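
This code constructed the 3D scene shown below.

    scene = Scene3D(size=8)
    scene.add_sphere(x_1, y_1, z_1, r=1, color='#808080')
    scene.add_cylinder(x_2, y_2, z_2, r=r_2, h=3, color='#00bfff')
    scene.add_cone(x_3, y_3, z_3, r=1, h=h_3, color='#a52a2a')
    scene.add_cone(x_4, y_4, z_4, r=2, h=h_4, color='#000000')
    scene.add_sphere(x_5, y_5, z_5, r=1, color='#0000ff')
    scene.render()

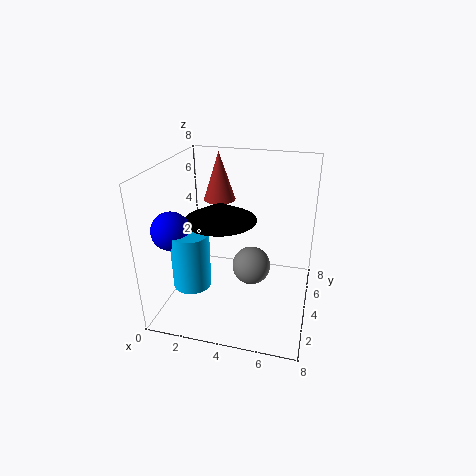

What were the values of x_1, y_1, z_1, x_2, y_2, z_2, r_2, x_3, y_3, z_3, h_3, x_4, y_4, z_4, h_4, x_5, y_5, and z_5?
x_1 = 5
y_1 = 3
z_1 = 3
x_2 = 2
y_2 = 2
z_2 = 2
r_2 = 1
x_3 = 2
y_3 = 7
z_3 = 5
h_3 = 3
x_4 = 3
y_4 = 4
z_4 = 5
h_4 = 1
x_5 = 1
y_5 = 2
z_5 = 5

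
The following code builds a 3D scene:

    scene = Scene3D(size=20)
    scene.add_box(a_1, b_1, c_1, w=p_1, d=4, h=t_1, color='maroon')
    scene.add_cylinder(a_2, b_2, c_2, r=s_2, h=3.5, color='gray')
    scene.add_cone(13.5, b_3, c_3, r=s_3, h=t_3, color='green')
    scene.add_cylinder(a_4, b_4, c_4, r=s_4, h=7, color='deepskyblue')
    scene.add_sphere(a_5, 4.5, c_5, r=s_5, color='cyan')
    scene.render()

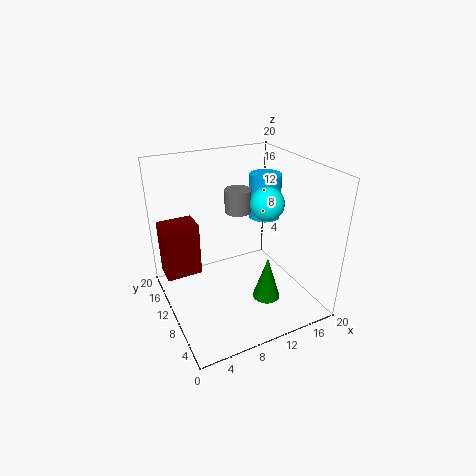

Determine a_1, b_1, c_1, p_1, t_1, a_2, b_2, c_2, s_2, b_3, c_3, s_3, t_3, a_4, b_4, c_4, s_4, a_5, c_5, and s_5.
a_1 = 1
b_1 = 16
c_1 = 1.5
p_1 = 5.5
t_1 = 8.5
a_2 = 12.5
b_2 = 15
c_2 = 11.5
s_2 = 2
b_3 = 7.5
c_3 = 0.5
s_3 = 2
t_3 = 6.5
a_4 = 17.5
b_4 = 15.5
c_4 = 9.5
s_4 = 2.5
a_5 = 11
c_5 = 17
s_5 = 2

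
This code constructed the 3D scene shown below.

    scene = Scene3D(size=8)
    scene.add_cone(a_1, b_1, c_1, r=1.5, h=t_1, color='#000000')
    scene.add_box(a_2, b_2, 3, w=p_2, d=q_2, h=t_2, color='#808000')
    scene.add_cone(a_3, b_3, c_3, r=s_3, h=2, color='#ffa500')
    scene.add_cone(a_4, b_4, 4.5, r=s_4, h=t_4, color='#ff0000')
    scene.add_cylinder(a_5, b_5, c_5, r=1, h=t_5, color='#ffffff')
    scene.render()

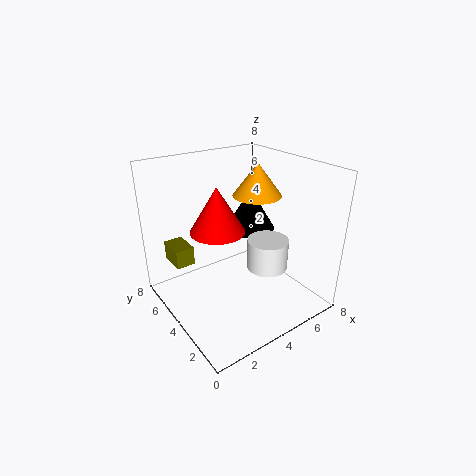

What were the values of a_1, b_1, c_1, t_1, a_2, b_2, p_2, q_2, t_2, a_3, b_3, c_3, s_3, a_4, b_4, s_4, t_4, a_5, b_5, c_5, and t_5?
a_1 = 6, b_1 = 5.5, c_1 = 3.5, t_1 = 2.5, a_2 = 0.5, b_2 = 4.5, p_2 = 1, q_2 = 1.5, t_2 = 1, a_3 = 6.5, b_3 = 5.5, c_3 = 5.5, s_3 = 1.5, a_4 = 3, b_4 = 4.5, s_4 = 1.5, t_4 = 2.5, a_5 = 4, b_5 = 1.5, c_5 = 3.5, t_5 = 1.5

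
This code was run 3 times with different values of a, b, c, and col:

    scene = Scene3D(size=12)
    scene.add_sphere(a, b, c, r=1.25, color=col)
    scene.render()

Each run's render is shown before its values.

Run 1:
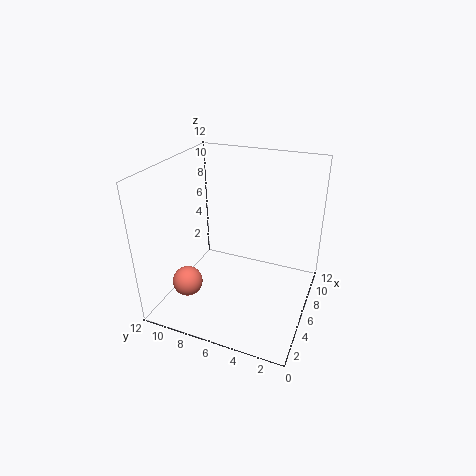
a = 3.25; b = 9.5; c = 2.5; col = 'salmon'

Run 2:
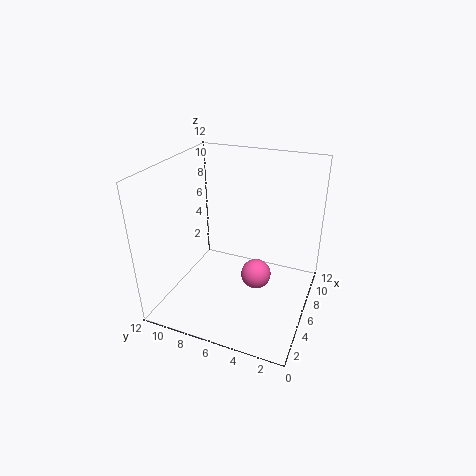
a = 5.75; b = 4.25; c = 3; col = 'hotpink'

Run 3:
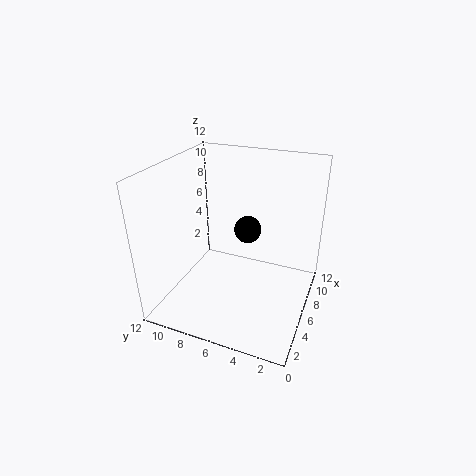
a = 9; b = 6.25; c = 5.25; col = 'black'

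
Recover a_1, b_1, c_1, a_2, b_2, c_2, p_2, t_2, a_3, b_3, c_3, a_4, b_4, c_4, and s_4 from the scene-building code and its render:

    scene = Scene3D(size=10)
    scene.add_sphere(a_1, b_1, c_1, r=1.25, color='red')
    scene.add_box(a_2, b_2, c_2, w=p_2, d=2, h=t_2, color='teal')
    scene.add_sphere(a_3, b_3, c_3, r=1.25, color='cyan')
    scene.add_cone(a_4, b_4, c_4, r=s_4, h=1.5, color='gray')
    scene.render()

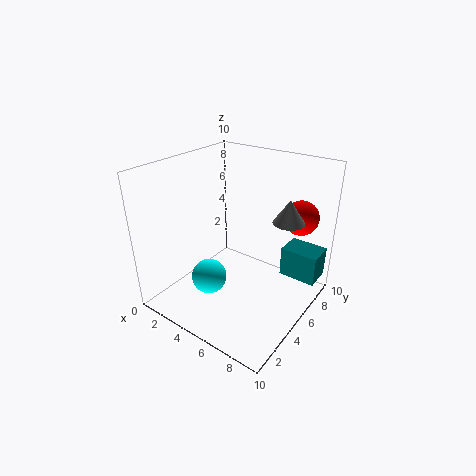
a_1 = 8, b_1 = 8.5, c_1 = 6, a_2 = 7, b_2 = 7.75, c_2 = 1.25, p_2 = 2.75, t_2 = 2.25, a_3 = 3.5, b_3 = 3.5, c_3 = 2, a_4 = 8.5, b_4 = 5.5, c_4 = 7, s_4 = 1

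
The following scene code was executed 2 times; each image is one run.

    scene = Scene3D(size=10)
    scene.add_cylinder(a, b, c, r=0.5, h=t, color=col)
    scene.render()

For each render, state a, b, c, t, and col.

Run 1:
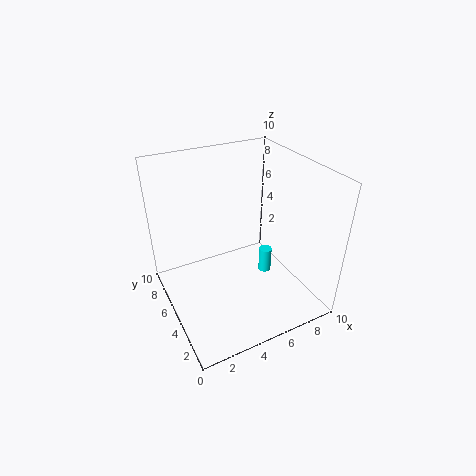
a = 8, b = 6, c = 0.5, t = 2, col = 'cyan'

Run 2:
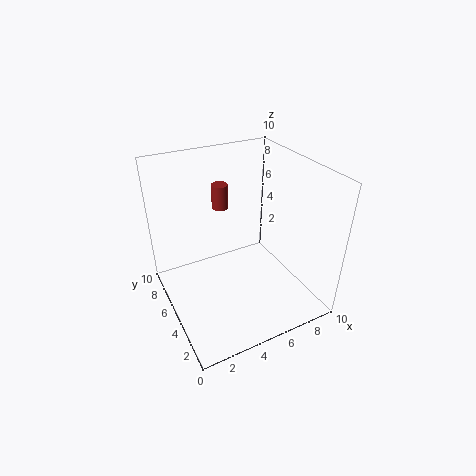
a = 3.5, b = 4.5, c = 8, t = 1.5, col = 'brown'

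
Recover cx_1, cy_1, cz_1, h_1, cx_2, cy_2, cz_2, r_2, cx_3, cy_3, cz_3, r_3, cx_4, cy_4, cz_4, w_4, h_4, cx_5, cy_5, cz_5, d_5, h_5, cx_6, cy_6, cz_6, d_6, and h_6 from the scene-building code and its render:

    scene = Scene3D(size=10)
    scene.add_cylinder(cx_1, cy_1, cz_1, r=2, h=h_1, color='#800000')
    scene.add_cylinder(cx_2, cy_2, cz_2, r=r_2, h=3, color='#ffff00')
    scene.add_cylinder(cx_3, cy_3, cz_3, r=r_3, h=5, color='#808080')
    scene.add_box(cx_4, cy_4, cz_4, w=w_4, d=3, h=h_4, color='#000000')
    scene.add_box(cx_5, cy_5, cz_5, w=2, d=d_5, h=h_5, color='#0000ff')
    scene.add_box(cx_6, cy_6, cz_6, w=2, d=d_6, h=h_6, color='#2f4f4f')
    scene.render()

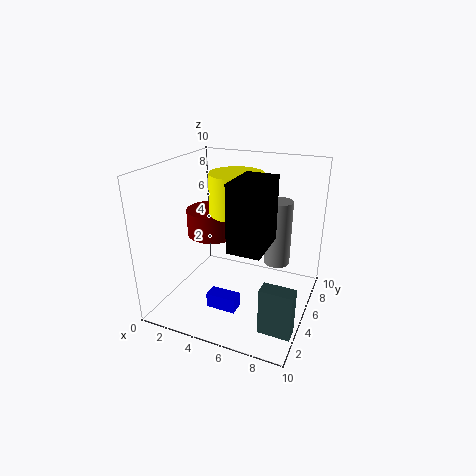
cx_1 = 2, cy_1 = 7, cz_1 = 4, h_1 = 2, cx_2 = 4, cy_2 = 7, cz_2 = 6, r_2 = 2, cx_3 = 7, cy_3 = 8, cz_3 = 2, r_3 = 1, cx_4 = 6, cy_4 = 1, cz_4 = 6, w_4 = 2, h_4 = 4, cx_5 = 4, cy_5 = 2, cz_5 = 1, d_5 = 1, h_5 = 1, cx_6 = 8, cy_6 = 1, cz_6 = 1, d_6 = 1, h_6 = 3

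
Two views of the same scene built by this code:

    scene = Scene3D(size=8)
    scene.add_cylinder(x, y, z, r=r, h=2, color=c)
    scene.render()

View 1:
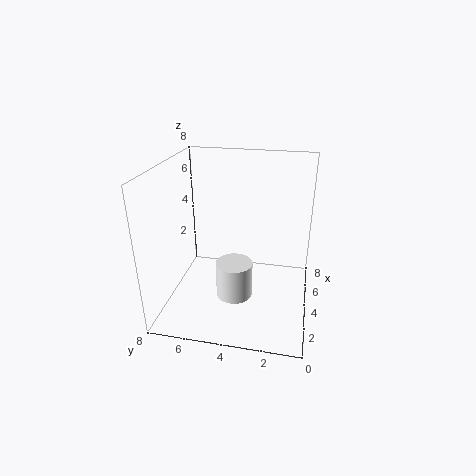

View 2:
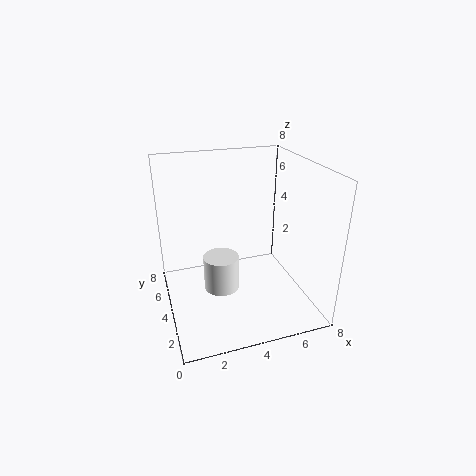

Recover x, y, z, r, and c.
x = 3, y = 4, z = 1, r = 1, c = 'white'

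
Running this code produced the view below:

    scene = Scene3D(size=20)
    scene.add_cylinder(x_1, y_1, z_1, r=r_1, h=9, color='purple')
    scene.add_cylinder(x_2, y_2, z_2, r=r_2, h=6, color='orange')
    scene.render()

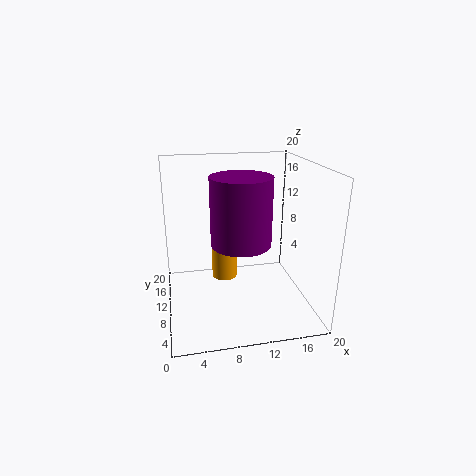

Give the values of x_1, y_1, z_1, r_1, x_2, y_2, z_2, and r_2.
x_1 = 10
y_1 = 8
z_1 = 10
r_1 = 4
x_2 = 9
y_2 = 16
z_2 = 1
r_2 = 2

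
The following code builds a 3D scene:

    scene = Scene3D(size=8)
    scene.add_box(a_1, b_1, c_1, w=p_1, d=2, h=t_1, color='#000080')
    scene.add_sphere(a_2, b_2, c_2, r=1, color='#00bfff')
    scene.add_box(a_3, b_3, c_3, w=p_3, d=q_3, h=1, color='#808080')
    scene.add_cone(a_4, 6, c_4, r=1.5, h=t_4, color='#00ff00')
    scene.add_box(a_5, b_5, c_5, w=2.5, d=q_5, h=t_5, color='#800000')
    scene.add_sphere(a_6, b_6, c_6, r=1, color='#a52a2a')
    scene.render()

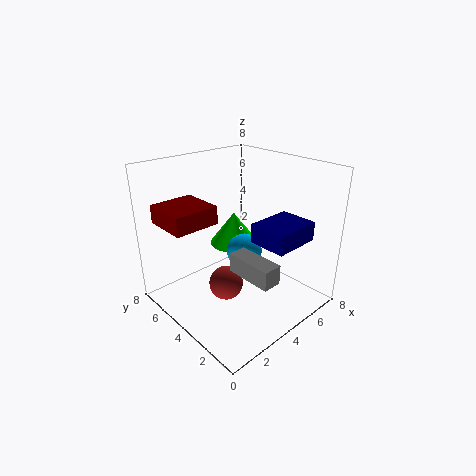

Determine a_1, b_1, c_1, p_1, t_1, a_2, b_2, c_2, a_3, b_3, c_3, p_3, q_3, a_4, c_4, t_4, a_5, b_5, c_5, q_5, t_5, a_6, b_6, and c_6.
a_1 = 3.5
b_1 = 0.5
c_1 = 4.5
p_1 = 2.5
t_1 = 1
a_2 = 4.5
b_2 = 4
c_2 = 3
a_3 = 2.5
b_3 = 0.5
c_3 = 3
p_3 = 1
q_3 = 2.5
a_4 = 5.5
c_4 = 2.5
t_4 = 2
a_5 = 0.5
b_5 = 4.5
c_5 = 5
q_5 = 2.5
t_5 = 1
a_6 = 3.5
b_6 = 4.5
c_6 = 1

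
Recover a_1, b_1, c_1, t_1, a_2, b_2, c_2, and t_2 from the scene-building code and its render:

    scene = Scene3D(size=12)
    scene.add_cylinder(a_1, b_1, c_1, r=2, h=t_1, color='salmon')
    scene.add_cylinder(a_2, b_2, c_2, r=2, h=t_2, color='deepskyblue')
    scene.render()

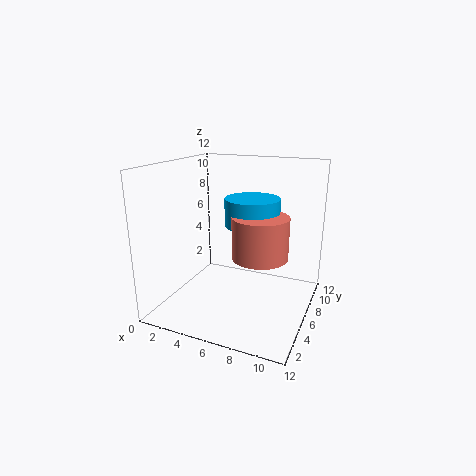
a_1 = 9; b_1 = 3; c_1 = 6; t_1 = 3; a_2 = 8; b_2 = 4; c_2 = 8; t_2 = 2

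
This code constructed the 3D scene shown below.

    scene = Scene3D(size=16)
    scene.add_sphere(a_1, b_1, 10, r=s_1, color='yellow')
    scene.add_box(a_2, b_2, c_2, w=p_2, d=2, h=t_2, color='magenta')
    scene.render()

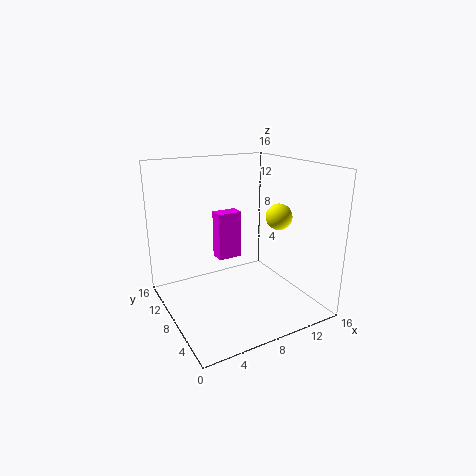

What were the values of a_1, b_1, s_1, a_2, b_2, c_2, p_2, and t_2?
a_1 = 12.75; b_1 = 7; s_1 = 1.5; a_2 = 8.5; b_2 = 13.75; c_2 = 2.75; p_2 = 3.25; t_2 = 6.25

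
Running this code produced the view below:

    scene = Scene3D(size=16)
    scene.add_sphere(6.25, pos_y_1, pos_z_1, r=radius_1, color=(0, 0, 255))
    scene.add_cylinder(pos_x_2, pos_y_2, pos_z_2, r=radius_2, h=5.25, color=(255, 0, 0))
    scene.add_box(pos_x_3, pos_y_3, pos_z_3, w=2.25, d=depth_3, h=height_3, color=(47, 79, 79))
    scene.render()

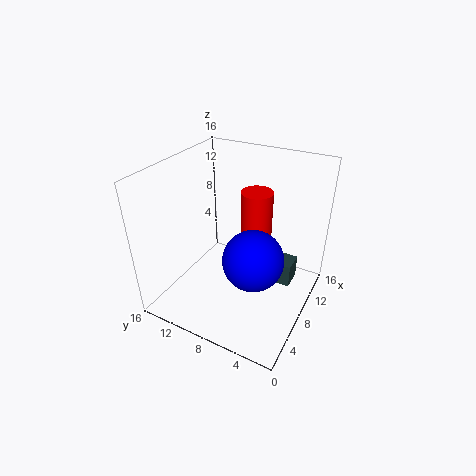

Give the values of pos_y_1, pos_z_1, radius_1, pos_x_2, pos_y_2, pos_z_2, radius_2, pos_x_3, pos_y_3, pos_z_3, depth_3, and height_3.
pos_y_1 = 5.25
pos_z_1 = 7
radius_1 = 3.25
pos_x_2 = 10
pos_y_2 = 6.75
pos_z_2 = 7.75
radius_2 = 1.75
pos_x_3 = 7.25
pos_y_3 = 1.5
pos_z_3 = 4.25
depth_3 = 2.5
height_3 = 2.5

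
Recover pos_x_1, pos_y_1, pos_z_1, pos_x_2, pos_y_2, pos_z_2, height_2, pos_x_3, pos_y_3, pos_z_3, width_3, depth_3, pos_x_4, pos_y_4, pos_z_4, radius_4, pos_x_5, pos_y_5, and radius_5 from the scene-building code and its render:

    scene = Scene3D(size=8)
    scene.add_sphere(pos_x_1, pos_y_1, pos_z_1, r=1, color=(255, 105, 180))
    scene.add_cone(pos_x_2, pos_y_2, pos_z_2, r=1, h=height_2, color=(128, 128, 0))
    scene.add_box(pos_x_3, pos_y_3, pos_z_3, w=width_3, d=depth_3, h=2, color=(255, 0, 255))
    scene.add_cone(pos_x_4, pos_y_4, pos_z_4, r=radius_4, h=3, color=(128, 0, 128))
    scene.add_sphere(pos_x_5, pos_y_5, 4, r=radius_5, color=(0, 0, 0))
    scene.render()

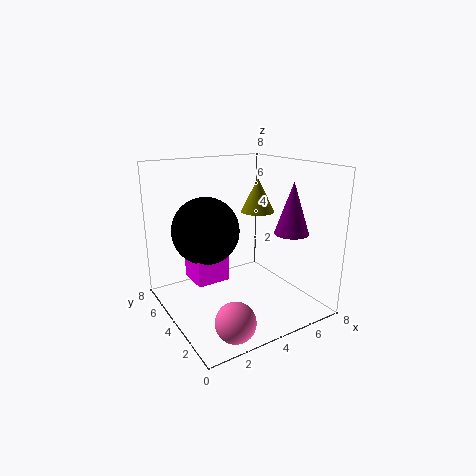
pos_x_1 = 2, pos_y_1 = 1, pos_z_1 = 1, pos_x_2 = 6, pos_y_2 = 5, pos_z_2 = 5, height_2 = 2, pos_x_3 = 2, pos_y_3 = 5, pos_z_3 = 1, width_3 = 2, depth_3 = 2, pos_x_4 = 7, pos_y_4 = 3, pos_z_4 = 4, radius_4 = 1, pos_x_5 = 3, pos_y_5 = 6, radius_5 = 2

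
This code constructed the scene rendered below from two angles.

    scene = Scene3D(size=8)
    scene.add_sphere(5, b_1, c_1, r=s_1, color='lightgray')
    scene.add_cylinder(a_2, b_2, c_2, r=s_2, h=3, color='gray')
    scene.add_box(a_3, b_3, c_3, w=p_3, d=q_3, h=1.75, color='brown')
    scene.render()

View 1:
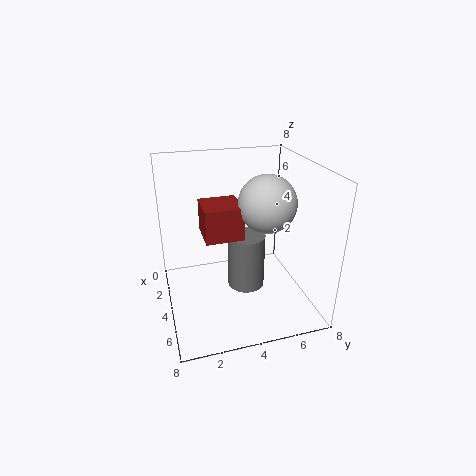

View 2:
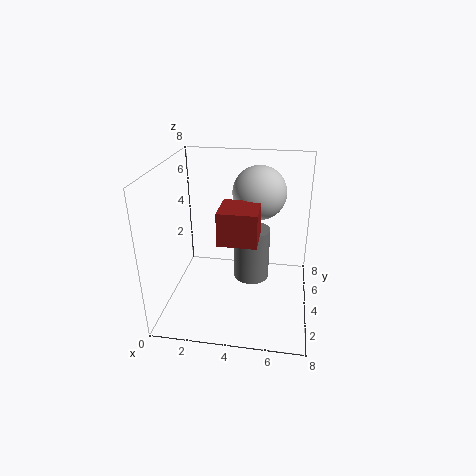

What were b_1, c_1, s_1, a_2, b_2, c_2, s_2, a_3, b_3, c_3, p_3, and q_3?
b_1 = 5.25, c_1 = 6.25, s_1 = 1.5, a_2 = 4.75, b_2 = 4.25, c_2 = 1.5, s_2 = 1, a_3 = 3.25, b_3 = 2, c_3 = 4.5, p_3 = 2, q_3 = 2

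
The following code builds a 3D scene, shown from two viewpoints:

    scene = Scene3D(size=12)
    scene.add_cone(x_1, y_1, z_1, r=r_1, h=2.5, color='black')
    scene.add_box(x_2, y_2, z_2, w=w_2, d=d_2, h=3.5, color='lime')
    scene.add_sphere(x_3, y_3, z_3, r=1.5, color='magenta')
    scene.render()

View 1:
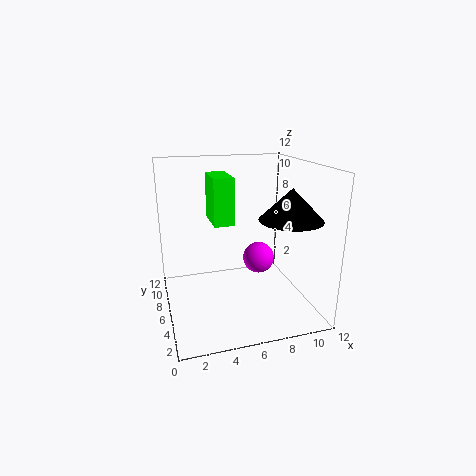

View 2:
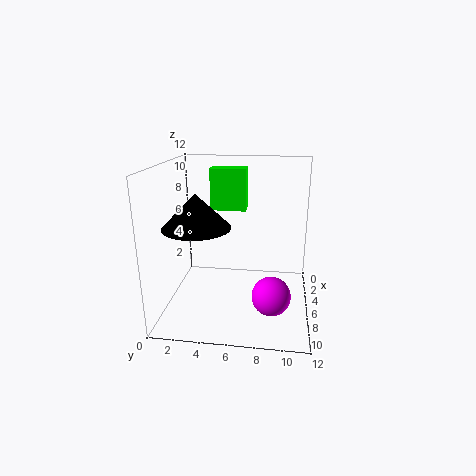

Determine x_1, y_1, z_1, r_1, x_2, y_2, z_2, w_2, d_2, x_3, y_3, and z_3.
x_1 = 9.5, y_1 = 3.5, z_1 = 8, r_1 = 2.5, x_2 = 3.5, y_2 = 3.5, z_2 = 8, w_2 = 1.5, d_2 = 3, x_3 = 9, y_3 = 9, z_3 = 2.5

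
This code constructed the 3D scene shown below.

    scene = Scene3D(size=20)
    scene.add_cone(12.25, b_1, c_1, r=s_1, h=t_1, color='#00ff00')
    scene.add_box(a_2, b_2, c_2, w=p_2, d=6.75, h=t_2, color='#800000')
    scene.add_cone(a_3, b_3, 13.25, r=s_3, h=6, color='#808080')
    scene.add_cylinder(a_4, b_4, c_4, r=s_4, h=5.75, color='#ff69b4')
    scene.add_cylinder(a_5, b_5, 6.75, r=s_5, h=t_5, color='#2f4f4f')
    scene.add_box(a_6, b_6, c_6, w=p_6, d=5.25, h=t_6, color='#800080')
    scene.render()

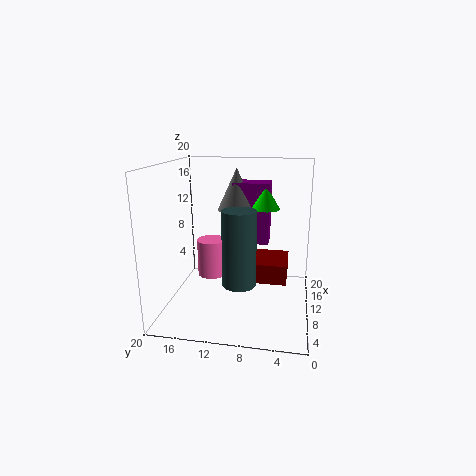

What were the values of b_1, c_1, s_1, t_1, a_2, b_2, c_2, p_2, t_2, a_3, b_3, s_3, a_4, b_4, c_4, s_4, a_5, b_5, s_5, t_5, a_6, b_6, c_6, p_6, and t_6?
b_1 = 6.5
c_1 = 13.75
s_1 = 2
t_1 = 3.25
a_2 = 4.75
b_2 = 3
c_2 = 6
p_2 = 5.5
t_2 = 2.5
a_3 = 13
b_3 = 10.75
s_3 = 2.75
a_4 = 14.25
b_4 = 15
c_4 = 2.25
s_4 = 2.25
a_5 = 2.75
b_5 = 8.5
s_5 = 2
t_5 = 9
a_6 = 12
b_6 = 6
c_6 = 8.5
p_6 = 3.5
t_6 = 8.75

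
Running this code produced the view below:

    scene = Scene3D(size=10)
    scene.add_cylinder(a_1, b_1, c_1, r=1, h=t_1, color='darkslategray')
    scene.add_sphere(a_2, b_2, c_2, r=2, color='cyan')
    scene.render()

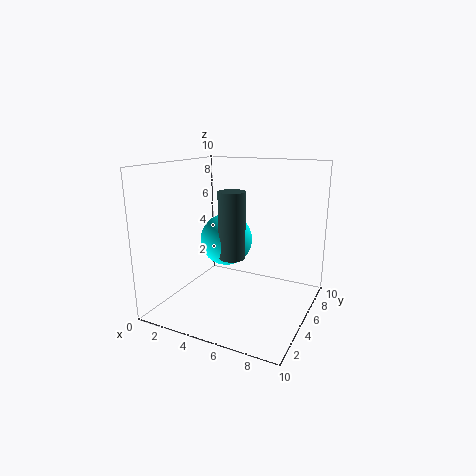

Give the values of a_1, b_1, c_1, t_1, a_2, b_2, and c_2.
a_1 = 4
b_1 = 6
c_1 = 3
t_1 = 5
a_2 = 3
b_2 = 7
c_2 = 4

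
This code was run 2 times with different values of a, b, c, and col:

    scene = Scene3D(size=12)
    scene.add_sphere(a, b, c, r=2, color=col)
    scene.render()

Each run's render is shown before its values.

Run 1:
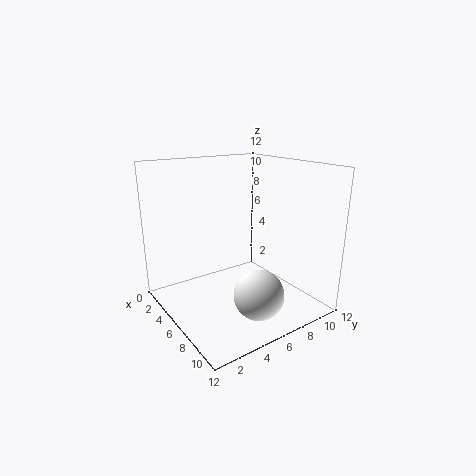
a = 9.25
b = 5.75
c = 2.25
col = 'white'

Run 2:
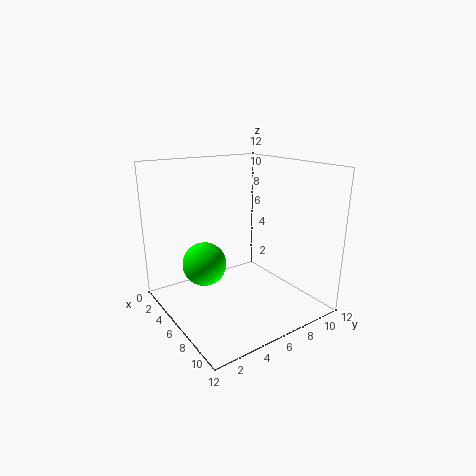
a = 2.75
b = 4.5
c = 2.75
col = 'lime'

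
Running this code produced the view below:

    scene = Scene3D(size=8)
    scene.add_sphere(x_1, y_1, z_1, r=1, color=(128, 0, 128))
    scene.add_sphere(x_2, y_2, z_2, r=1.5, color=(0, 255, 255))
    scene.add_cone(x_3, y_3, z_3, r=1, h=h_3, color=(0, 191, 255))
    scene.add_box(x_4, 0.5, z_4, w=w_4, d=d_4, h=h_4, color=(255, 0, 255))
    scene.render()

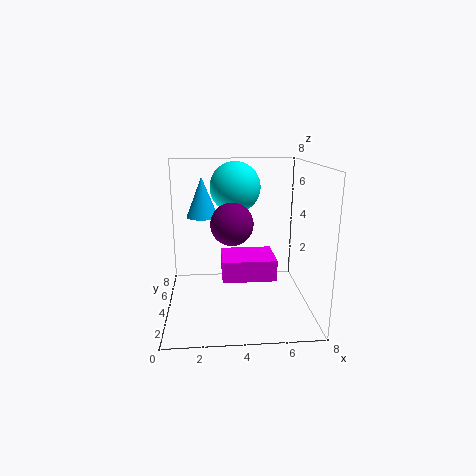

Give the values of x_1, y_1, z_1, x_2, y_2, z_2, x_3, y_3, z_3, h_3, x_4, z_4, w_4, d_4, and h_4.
x_1 = 3.5, y_1 = 1.5, z_1 = 5.5, x_2 = 4, y_2 = 6, z_2 = 6.5, x_3 = 2, y_3 = 7, z_3 = 4.5, h_3 = 2.5, x_4 = 3, z_4 = 3, w_4 = 2.5, d_4 = 2, h_4 = 1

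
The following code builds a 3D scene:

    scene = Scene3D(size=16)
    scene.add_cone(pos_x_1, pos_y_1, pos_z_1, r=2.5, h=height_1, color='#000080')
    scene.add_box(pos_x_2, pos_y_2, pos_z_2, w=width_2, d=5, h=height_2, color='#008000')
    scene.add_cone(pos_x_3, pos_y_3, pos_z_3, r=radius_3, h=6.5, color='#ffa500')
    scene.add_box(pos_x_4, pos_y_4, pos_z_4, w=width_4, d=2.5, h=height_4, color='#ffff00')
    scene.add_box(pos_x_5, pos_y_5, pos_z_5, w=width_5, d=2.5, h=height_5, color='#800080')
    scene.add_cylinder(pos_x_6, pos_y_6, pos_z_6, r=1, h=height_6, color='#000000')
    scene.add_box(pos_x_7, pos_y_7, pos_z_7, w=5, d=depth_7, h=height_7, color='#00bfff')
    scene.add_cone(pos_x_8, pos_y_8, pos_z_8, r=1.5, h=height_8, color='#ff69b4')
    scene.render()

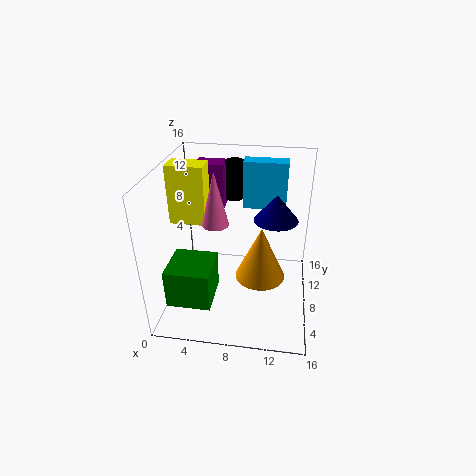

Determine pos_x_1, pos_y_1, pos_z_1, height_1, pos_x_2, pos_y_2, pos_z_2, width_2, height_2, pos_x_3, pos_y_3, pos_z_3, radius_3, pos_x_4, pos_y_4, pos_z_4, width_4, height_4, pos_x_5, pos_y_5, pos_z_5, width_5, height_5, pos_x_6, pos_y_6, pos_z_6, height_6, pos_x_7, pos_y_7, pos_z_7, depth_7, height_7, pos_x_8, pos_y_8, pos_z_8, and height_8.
pos_x_1 = 12, pos_y_1 = 10, pos_z_1 = 9.5, height_1 = 3, pos_x_2 = 0.5, pos_y_2 = 3.5, pos_z_2 = 1, width_2 = 5, height_2 = 4.5, pos_x_3 = 10.5, pos_y_3 = 9.5, pos_z_3 = 2, radius_3 = 3, pos_x_4 = 0.5, pos_y_4 = 7.5, pos_z_4 = 9.5, width_4 = 4, height_4 = 6.5, pos_x_5 = 2, pos_y_5 = 13, pos_z_5 = 9, width_5 = 3.5, height_5 = 5.5, pos_x_6 = 7, pos_y_6 = 12, pos_z_6 = 11, height_6 = 4.5, pos_x_7 = 8, pos_y_7 = 11.5, pos_z_7 = 10, depth_7 = 2, height_7 = 5.5, pos_x_8 = 5.5, pos_y_8 = 8, pos_z_8 = 9.5, height_8 = 6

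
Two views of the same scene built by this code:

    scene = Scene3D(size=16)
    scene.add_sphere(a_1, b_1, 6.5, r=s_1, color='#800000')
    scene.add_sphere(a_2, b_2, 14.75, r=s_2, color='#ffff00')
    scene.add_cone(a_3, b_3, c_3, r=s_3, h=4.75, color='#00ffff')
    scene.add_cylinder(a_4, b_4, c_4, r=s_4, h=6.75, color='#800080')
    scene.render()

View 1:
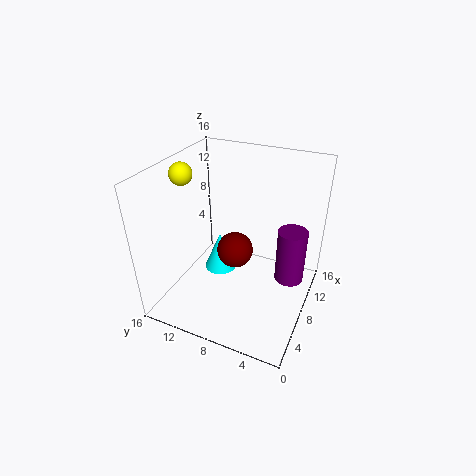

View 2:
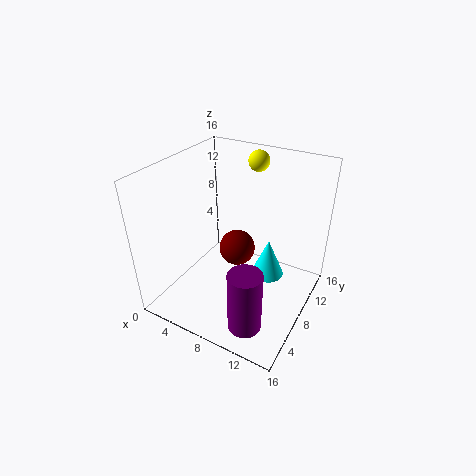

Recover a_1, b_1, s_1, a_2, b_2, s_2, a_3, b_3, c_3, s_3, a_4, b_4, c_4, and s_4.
a_1 = 7.75
b_1 = 8.25
s_1 = 2
a_2 = 7.25
b_2 = 14.25
s_2 = 1.25
a_3 = 10.25
b_3 = 11.5
c_3 = 1.5
s_3 = 2
a_4 = 11.75
b_4 = 2.75
c_4 = 1.25
s_4 = 1.75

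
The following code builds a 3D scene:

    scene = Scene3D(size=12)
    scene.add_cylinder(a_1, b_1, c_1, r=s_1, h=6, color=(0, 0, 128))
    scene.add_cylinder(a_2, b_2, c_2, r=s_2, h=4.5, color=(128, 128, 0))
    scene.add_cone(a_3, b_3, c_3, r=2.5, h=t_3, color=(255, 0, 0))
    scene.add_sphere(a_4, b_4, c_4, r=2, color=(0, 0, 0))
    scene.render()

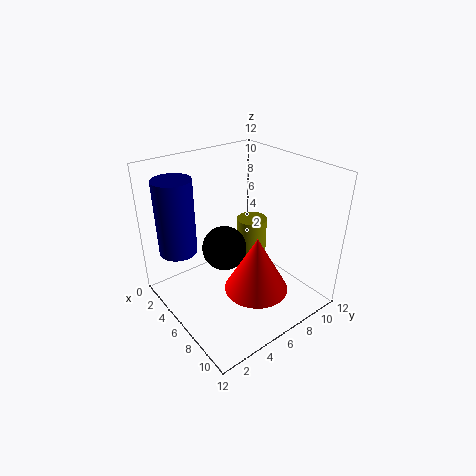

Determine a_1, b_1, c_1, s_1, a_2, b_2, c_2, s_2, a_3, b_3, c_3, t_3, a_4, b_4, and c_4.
a_1 = 4, b_1 = 1.5, c_1 = 5.5, s_1 = 1.5, a_2 = 2.5, b_2 = 10.5, c_2 = 0.5, s_2 = 1.5, a_3 = 9, b_3 = 5.5, c_3 = 3, t_3 = 4.5, a_4 = 4, b_4 = 6, c_4 = 4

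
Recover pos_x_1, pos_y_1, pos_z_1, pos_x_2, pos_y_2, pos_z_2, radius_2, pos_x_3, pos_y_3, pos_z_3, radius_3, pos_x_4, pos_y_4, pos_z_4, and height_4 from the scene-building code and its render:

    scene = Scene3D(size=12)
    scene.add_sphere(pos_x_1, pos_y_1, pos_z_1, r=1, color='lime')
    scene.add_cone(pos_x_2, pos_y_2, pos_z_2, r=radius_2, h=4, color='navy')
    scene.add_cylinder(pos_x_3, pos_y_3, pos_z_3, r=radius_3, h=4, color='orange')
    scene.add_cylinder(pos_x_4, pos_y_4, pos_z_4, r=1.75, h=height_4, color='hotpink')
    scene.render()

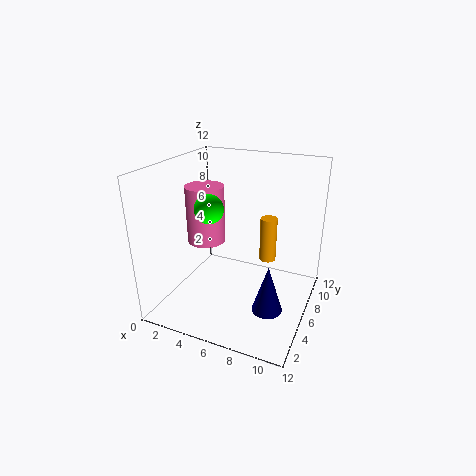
pos_x_1 = 5.75; pos_y_1 = 1.75; pos_z_1 = 10; pos_x_2 = 9.25; pos_y_2 = 4.5; pos_z_2 = 0.75; radius_2 = 1.25; pos_x_3 = 7.75; pos_y_3 = 8.75; pos_z_3 = 3; radius_3 = 0.75; pos_x_4 = 2; pos_y_4 = 7.75; pos_z_4 = 4.25; height_4 = 5.25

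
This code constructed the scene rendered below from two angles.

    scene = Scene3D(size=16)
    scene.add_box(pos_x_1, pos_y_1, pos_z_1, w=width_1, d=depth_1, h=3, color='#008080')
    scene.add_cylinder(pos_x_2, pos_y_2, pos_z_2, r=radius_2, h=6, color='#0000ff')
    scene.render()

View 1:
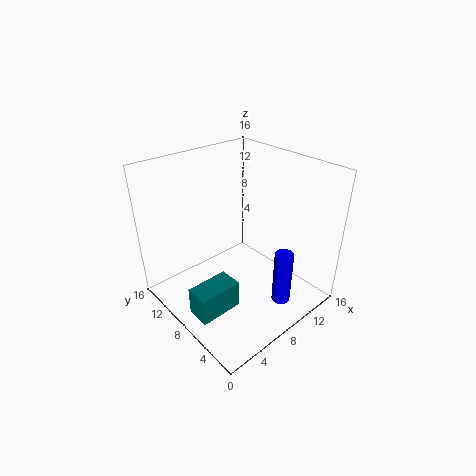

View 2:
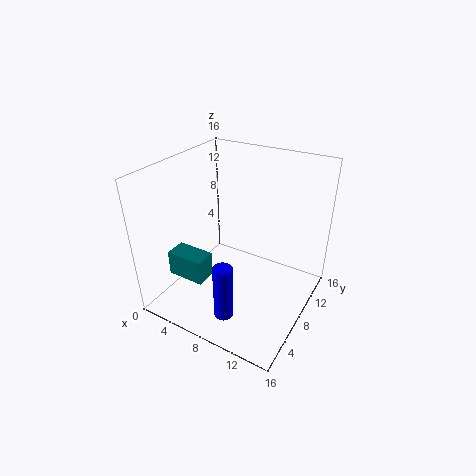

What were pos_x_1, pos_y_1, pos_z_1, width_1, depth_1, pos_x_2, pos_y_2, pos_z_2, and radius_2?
pos_x_1 = 0.5, pos_y_1 = 4.5, pos_z_1 = 2.5, width_1 = 4.5, depth_1 = 2.5, pos_x_2 = 9.5, pos_y_2 = 2.5, pos_z_2 = 2, radius_2 = 1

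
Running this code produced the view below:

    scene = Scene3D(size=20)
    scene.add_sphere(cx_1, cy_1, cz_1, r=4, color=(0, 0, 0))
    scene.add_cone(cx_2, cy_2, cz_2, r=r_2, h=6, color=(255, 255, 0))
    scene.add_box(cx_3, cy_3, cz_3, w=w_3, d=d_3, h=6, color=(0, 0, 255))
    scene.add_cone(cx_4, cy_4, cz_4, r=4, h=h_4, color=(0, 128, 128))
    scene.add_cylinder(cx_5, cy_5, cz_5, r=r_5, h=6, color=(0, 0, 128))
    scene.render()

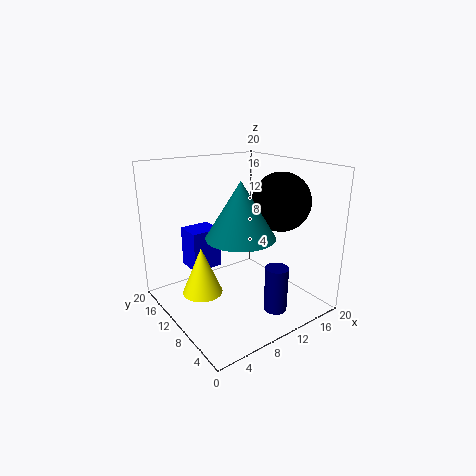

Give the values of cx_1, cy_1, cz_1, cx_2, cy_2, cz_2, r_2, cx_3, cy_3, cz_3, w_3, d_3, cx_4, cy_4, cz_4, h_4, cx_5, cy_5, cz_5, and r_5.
cx_1 = 15
cy_1 = 7
cz_1 = 15
cx_2 = 3
cy_2 = 8
cz_2 = 5
r_2 = 2.5
cx_3 = 5.5
cy_3 = 14.5
cz_3 = 4
w_3 = 4.5
d_3 = 4
cx_4 = 6
cy_4 = 4
cz_4 = 13
h_4 = 6.5
cx_5 = 11
cy_5 = 3
cz_5 = 2
r_5 = 1.5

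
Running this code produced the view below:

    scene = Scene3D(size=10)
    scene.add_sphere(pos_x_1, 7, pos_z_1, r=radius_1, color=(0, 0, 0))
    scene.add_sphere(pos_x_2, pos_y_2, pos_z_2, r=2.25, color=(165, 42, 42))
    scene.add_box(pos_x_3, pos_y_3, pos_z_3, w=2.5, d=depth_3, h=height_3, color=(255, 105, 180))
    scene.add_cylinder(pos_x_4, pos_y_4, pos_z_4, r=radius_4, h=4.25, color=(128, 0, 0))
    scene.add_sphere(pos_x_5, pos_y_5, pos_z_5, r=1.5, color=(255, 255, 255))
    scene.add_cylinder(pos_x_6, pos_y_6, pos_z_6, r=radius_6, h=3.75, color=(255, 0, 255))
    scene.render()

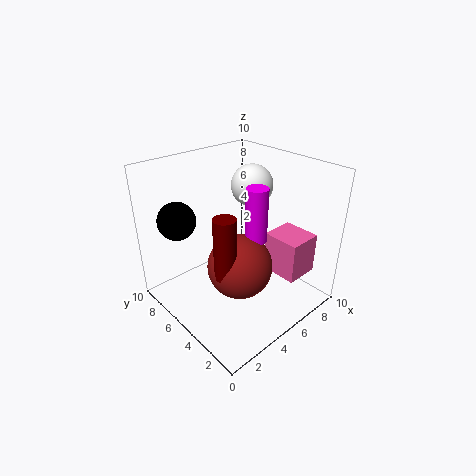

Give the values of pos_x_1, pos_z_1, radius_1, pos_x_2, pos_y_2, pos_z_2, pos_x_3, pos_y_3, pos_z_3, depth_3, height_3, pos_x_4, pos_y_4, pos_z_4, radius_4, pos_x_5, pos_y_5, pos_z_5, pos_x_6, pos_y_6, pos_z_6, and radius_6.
pos_x_1 = 1.5
pos_z_1 = 6.75
radius_1 = 1.25
pos_x_2 = 4.5
pos_y_2 = 4.25
pos_z_2 = 3.25
pos_x_3 = 7.25
pos_y_3 = 1.75
pos_z_3 = 1.75
depth_3 = 2.75
height_3 = 3
pos_x_4 = 3
pos_y_4 = 4
pos_z_4 = 3.25
radius_4 = 0.75
pos_x_5 = 7.25
pos_y_5 = 6
pos_z_5 = 8
pos_x_6 = 5.75
pos_y_6 = 4
pos_z_6 = 5
radius_6 = 0.75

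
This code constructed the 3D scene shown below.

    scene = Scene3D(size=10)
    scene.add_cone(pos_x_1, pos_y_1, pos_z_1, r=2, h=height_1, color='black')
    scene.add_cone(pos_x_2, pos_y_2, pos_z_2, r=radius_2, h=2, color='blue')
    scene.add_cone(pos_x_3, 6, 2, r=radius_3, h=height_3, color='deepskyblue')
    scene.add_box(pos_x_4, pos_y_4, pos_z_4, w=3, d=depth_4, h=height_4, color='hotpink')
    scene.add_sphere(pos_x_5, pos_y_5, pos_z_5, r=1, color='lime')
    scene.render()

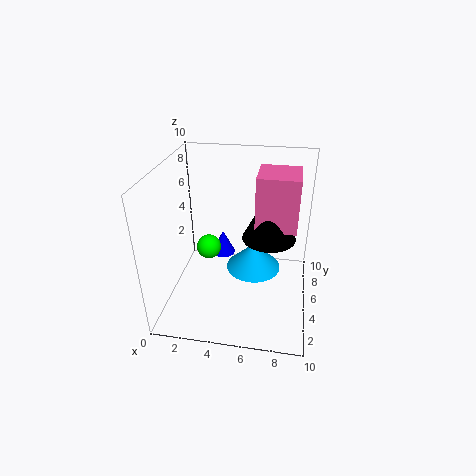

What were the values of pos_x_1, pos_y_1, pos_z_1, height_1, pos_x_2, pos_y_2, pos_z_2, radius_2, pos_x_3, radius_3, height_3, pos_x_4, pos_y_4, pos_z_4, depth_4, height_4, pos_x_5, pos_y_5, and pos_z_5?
pos_x_1 = 7, pos_y_1 = 7, pos_z_1 = 4, height_1 = 4, pos_x_2 = 3, pos_y_2 = 9, pos_z_2 = 1, radius_2 = 1, pos_x_3 = 6, radius_3 = 2, height_3 = 2, pos_x_4 = 6, pos_y_4 = 6, pos_z_4 = 5, depth_4 = 3, height_4 = 4, pos_x_5 = 2, pos_y_5 = 8, pos_z_5 = 2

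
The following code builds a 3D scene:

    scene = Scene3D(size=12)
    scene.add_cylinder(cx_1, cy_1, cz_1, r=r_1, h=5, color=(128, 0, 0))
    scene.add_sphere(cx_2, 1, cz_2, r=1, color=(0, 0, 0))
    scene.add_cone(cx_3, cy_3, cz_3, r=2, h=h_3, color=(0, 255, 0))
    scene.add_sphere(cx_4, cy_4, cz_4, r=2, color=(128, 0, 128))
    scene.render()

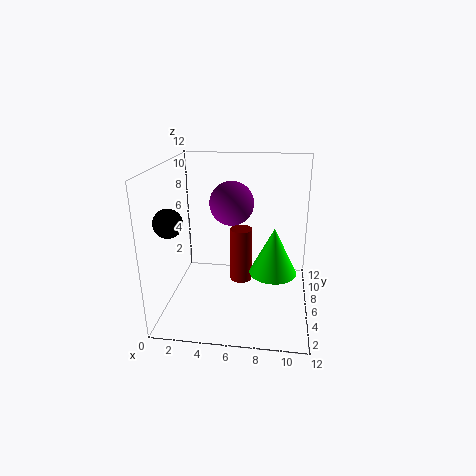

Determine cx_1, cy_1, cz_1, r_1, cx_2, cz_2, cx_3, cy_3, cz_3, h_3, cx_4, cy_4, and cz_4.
cx_1 = 6, cy_1 = 8, cz_1 = 1, r_1 = 1, cx_2 = 2, cz_2 = 9, cx_3 = 9, cy_3 = 6, cz_3 = 3, h_3 = 4, cx_4 = 5, cy_4 = 9, cz_4 = 8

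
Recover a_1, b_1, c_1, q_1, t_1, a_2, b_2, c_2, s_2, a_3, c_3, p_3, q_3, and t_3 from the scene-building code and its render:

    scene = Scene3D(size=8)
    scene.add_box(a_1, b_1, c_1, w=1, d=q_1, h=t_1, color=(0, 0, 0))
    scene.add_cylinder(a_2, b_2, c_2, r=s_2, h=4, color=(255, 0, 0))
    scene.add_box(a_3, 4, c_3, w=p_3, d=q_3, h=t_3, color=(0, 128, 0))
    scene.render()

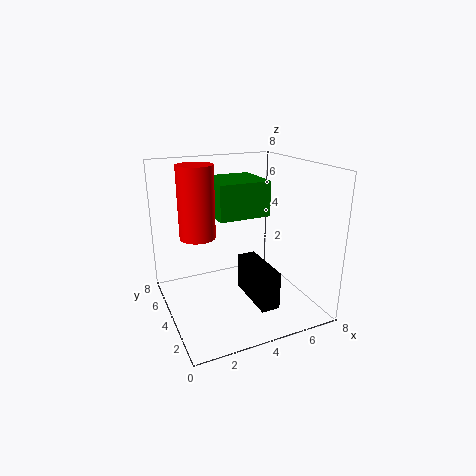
a_1 = 4
b_1 = 1
c_1 = 1
q_1 = 3
t_1 = 2
a_2 = 2
b_2 = 5
c_2 = 4
s_2 = 1
a_3 = 3
c_3 = 5
p_3 = 3
q_3 = 3
t_3 = 2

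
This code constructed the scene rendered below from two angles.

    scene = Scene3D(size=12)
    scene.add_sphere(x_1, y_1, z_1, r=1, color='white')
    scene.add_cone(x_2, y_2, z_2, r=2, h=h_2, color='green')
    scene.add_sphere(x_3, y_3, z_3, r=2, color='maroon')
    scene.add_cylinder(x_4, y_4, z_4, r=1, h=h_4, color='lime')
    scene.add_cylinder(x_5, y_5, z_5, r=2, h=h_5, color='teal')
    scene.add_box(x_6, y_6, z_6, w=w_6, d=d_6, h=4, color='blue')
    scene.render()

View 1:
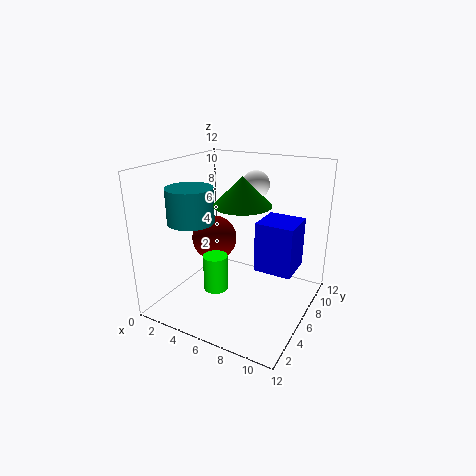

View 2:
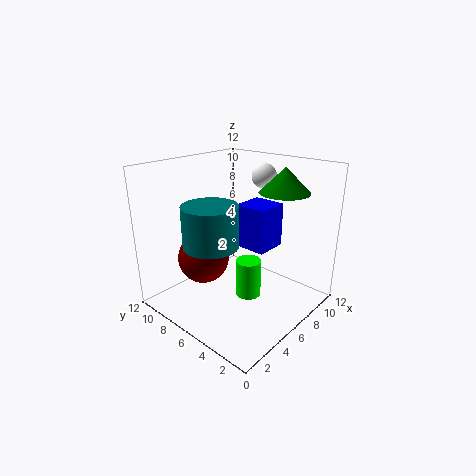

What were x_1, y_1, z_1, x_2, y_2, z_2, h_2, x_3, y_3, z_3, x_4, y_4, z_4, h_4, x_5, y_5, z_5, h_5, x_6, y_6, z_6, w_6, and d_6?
x_1 = 8, y_1 = 5, z_1 = 11, x_2 = 8, y_2 = 3, z_2 = 10, h_2 = 2, x_3 = 3, y_3 = 7, z_3 = 5, x_4 = 5, y_4 = 4, z_4 = 2, h_4 = 3, x_5 = 2, y_5 = 5, z_5 = 7, h_5 = 3, x_6 = 8, y_6 = 5, z_6 = 4, w_6 = 3, d_6 = 3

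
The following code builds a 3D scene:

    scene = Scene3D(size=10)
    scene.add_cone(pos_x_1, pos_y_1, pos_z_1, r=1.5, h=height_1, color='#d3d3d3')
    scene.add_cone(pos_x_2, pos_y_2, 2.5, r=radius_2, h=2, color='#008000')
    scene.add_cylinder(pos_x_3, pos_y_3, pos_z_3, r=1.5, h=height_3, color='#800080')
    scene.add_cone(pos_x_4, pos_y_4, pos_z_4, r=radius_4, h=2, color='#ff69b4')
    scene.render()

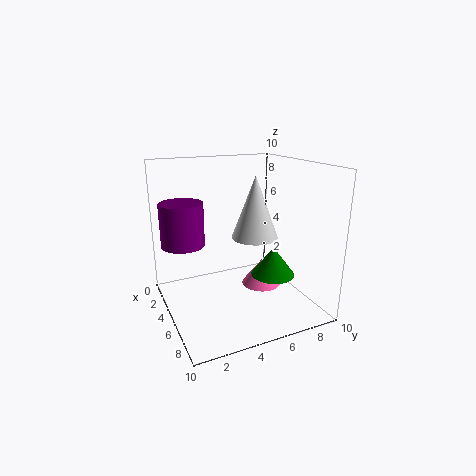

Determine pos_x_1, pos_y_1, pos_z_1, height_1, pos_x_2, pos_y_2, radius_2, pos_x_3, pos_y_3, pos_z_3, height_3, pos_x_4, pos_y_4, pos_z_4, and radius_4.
pos_x_1 = 6.5, pos_y_1 = 5.5, pos_z_1 = 5.5, height_1 = 4, pos_x_2 = 6.5, pos_y_2 = 7, radius_2 = 1.5, pos_x_3 = 3.5, pos_y_3 = 1.5, pos_z_3 = 4.5, height_3 = 3, pos_x_4 = 4, pos_y_4 = 7.5, pos_z_4 = 0.5, radius_4 = 1.5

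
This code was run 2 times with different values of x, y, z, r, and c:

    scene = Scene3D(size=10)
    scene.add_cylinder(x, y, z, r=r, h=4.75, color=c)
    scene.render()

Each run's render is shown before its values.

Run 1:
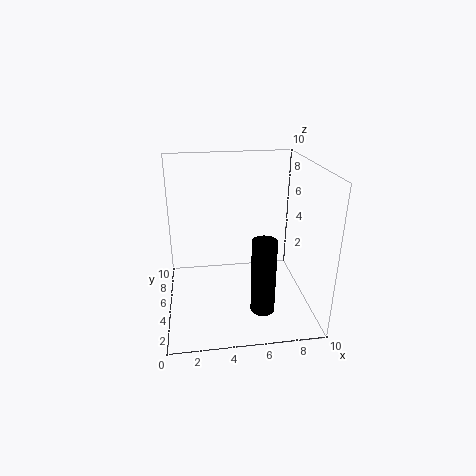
x = 6, y = 1.25, z = 1.75, r = 0.75, c = 'black'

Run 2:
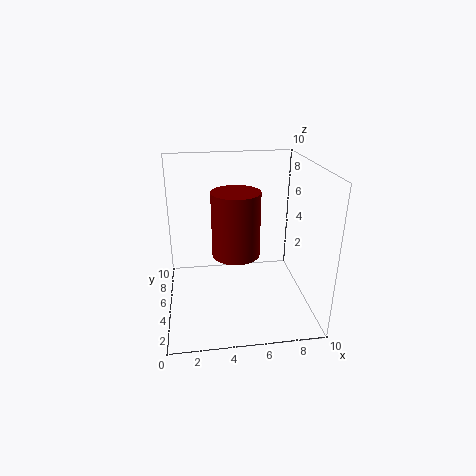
x = 5, y = 6, z = 3.25, r = 1.75, c = 'maroon'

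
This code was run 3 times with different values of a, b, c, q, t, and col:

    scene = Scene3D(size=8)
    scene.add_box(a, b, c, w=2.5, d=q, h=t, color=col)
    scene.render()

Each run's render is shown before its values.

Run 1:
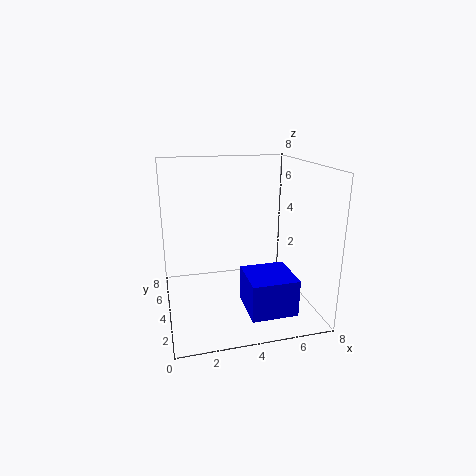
a = 4, b = 1, c = 0.5, q = 2.5, t = 2, col = 'blue'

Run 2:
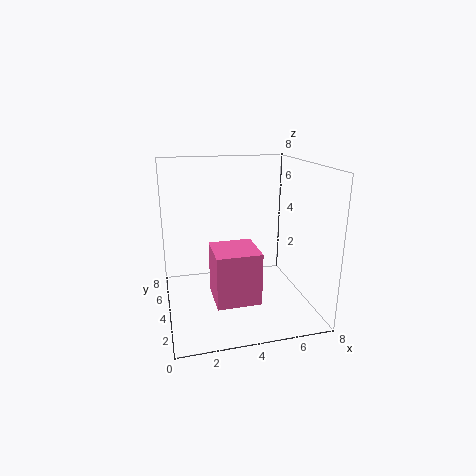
a = 2.5, b = 2.5, c = 0.5, q = 2.5, t = 3, col = 'hotpink'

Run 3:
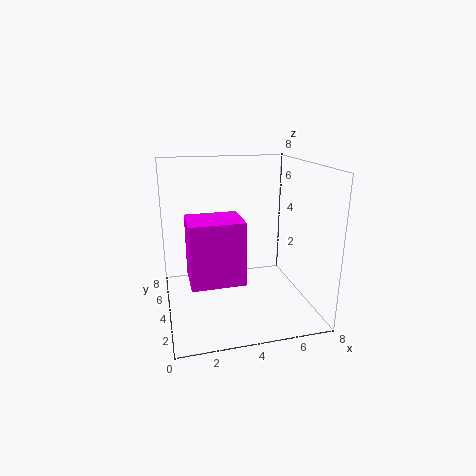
a = 1, b = 0.5, c = 3, q = 2, t = 3, col = 'magenta'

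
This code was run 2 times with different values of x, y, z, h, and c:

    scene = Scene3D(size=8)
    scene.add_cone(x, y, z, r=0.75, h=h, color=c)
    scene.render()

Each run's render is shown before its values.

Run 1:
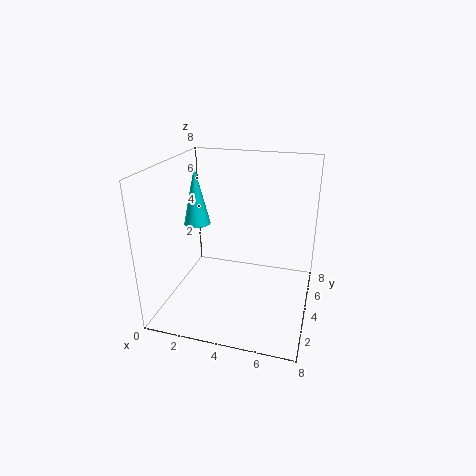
x = 1.5; y = 4.25; z = 4.5; h = 3.25; c = 'cyan'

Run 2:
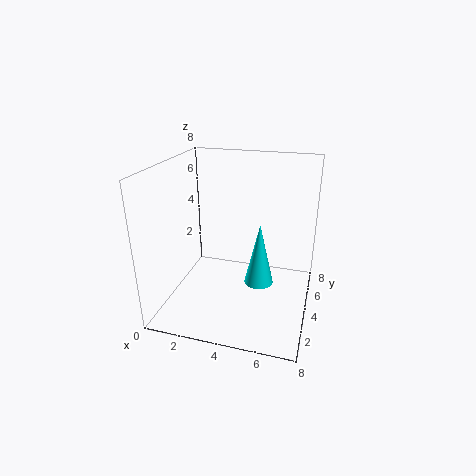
x = 5.5; y = 2.75; z = 2.25; h = 3.25; c = 'cyan'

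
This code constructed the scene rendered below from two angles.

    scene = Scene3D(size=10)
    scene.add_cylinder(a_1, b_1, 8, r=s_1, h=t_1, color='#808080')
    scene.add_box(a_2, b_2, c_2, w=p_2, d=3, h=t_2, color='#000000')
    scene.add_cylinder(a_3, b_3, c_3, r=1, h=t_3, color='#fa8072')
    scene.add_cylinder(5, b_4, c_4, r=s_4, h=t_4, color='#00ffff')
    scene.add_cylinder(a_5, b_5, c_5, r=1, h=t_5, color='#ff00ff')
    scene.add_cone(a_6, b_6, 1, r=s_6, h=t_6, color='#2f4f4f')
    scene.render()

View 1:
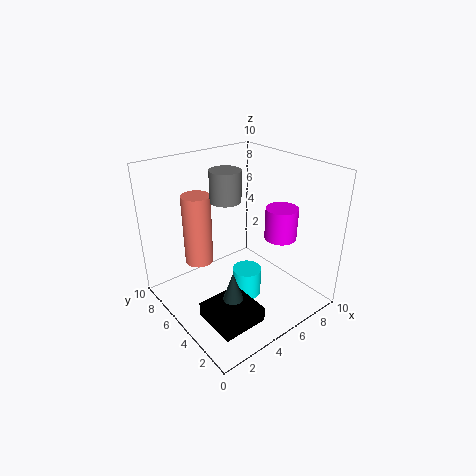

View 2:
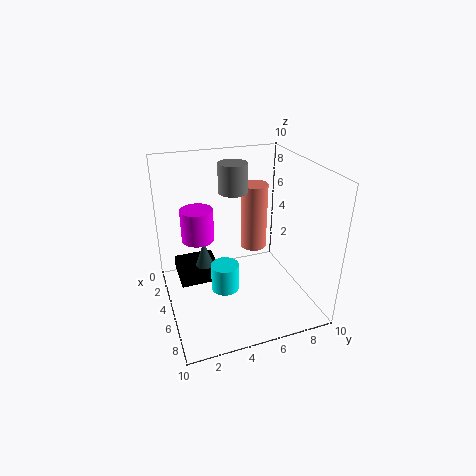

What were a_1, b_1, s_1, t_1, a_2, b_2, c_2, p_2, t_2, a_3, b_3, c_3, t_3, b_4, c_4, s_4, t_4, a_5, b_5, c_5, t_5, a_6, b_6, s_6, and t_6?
a_1 = 4; b_1 = 5; s_1 = 1; t_1 = 2; a_2 = 1; b_2 = 1; c_2 = 1; p_2 = 3; t_2 = 1; a_3 = 3; b_3 = 7; c_3 = 3; t_3 = 5; b_4 = 4; c_4 = 1; s_4 = 1; t_4 = 2; a_5 = 6; b_5 = 2; c_5 = 6; t_5 = 2; a_6 = 3; b_6 = 3; s_6 = 1; t_6 = 3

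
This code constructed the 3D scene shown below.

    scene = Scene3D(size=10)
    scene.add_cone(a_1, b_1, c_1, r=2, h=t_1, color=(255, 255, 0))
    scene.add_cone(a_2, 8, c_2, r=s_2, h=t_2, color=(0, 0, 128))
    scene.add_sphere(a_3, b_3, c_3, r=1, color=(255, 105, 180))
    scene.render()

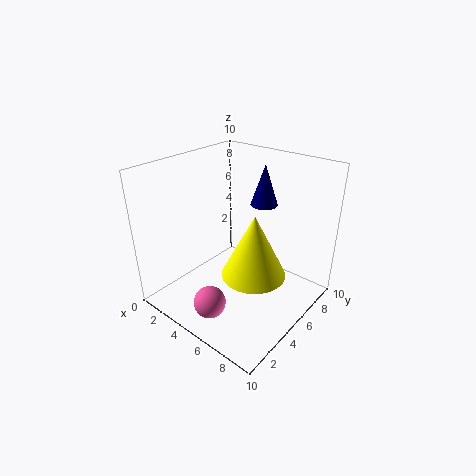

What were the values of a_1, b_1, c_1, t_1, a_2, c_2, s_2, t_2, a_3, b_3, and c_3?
a_1 = 7.5, b_1 = 3.5, c_1 = 4, t_1 = 4, a_2 = 5, c_2 = 6.5, s_2 = 1, t_2 = 3, a_3 = 6, b_3 = 1, c_3 = 2.5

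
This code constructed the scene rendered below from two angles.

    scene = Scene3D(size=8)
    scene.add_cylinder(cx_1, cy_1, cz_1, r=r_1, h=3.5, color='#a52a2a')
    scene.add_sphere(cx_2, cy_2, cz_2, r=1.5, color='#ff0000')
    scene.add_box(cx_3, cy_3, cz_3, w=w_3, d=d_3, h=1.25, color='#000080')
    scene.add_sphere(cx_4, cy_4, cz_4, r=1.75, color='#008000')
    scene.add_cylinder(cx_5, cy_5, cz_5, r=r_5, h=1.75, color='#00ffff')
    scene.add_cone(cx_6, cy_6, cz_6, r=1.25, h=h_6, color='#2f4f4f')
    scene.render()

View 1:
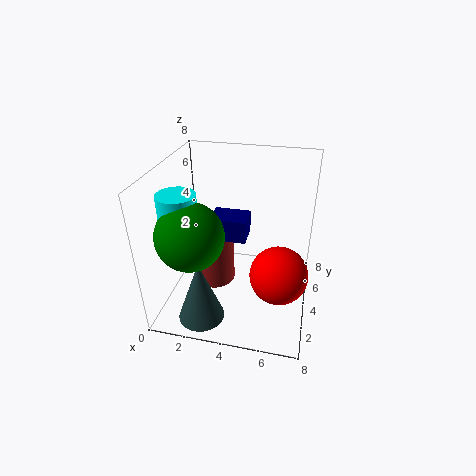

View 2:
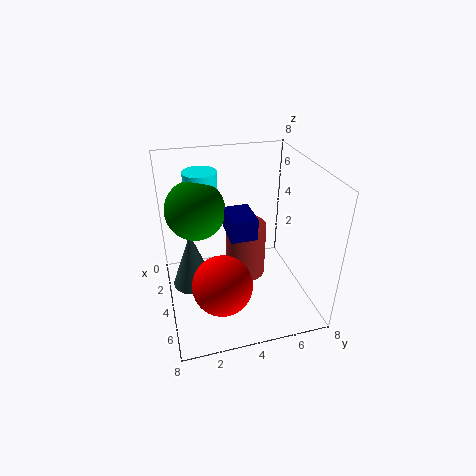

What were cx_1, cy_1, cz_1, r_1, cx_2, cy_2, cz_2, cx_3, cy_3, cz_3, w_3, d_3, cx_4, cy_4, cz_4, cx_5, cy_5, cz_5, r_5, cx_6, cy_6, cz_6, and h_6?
cx_1 = 2.25, cy_1 = 5, cz_1 = 0.25, r_1 = 1.25, cx_2 = 6.5, cy_2 = 2.5, cz_2 = 3, cx_3 = 2.5, cy_3 = 3.5, cz_3 = 4, w_3 = 2, d_3 = 1.5, cx_4 = 2, cy_4 = 2, cz_4 = 5, cx_5 = 1.25, cy_5 = 2.5, cz_5 = 5.25, r_5 = 1, cx_6 = 2.5, cy_6 = 1.5, cz_6 = 0.25, h_6 = 3.5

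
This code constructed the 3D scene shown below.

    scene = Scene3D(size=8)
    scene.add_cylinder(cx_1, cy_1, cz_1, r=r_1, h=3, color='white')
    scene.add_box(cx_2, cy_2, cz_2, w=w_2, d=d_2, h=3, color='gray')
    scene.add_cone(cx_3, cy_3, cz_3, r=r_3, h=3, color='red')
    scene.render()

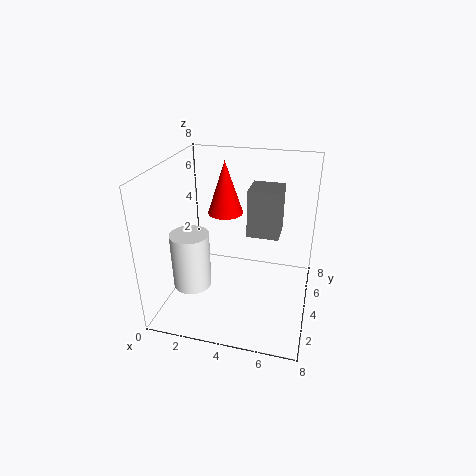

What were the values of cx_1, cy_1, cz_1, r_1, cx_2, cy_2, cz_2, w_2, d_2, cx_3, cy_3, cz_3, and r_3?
cx_1 = 2; cy_1 = 2; cz_1 = 2; r_1 = 1; cx_2 = 4; cy_2 = 6; cz_2 = 3; w_2 = 2; d_2 = 2; cx_3 = 3; cy_3 = 5; cz_3 = 5; r_3 = 1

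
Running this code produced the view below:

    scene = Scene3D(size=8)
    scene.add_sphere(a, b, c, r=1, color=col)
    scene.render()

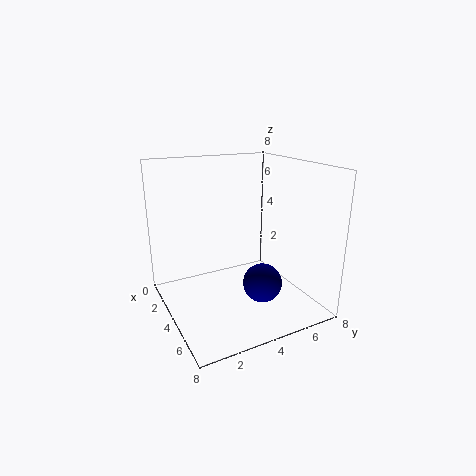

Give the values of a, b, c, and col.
a = 6.25
b = 4.25
c = 2.25
col = 'navy'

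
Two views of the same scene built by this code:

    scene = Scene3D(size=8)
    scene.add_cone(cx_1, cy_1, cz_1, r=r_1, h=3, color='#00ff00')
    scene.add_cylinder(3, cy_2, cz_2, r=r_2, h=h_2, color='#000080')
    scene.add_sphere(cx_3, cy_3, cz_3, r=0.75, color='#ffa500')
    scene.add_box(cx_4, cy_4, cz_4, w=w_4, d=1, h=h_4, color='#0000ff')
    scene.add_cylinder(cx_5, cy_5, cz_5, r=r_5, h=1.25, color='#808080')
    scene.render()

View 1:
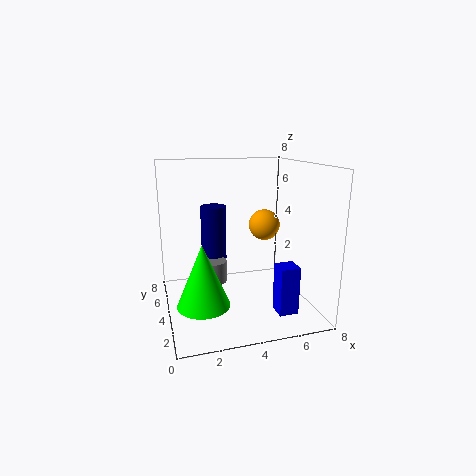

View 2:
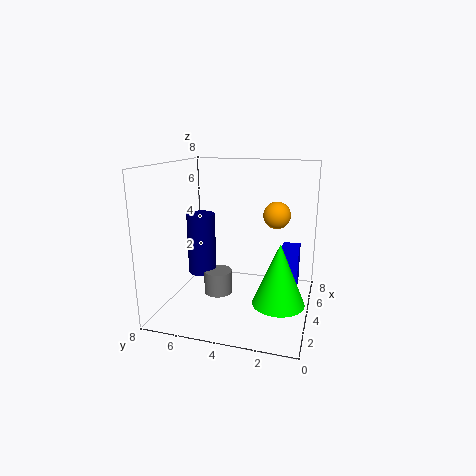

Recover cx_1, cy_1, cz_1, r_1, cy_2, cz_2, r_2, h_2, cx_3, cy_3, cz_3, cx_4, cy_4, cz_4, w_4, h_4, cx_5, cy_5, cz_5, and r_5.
cx_1 = 1.5; cy_1 = 1.25; cz_1 = 1.75; r_1 = 1.25; cy_2 = 5.75; cz_2 = 2.25; r_2 = 0.75; h_2 = 3.25; cx_3 = 4.75; cy_3 = 2; cz_3 = 5.25; cx_4 = 5.25; cy_4 = 0.75; cz_4 = 0.75; w_4 = 1; h_4 = 2.5; cx_5 = 2.75; cy_5 = 4.75; cz_5 = 1.25; r_5 = 0.75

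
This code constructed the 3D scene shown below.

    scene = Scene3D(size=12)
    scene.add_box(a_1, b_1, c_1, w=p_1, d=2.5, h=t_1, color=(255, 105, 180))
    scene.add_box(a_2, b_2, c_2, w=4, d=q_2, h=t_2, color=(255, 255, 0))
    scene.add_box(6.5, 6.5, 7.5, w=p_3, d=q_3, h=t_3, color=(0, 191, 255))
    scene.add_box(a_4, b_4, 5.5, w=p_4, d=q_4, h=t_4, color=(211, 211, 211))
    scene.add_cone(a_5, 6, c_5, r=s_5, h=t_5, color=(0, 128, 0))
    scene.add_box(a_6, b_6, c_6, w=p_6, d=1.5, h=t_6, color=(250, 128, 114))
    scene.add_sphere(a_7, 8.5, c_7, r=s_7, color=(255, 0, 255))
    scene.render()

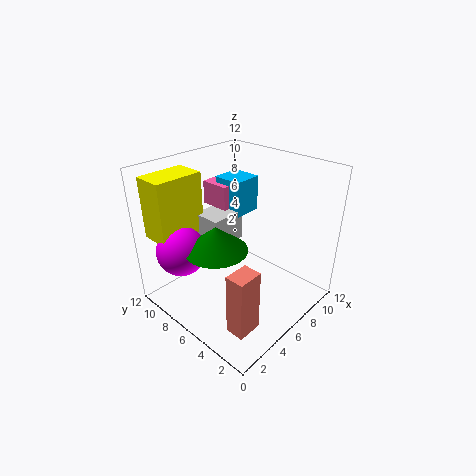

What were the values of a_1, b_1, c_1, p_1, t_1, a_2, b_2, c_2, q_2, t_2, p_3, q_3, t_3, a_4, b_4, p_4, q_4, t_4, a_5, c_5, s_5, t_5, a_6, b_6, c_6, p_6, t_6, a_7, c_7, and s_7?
a_1 = 6
b_1 = 7.5
c_1 = 8
p_1 = 1.5
t_1 = 2
a_2 = 0.5
b_2 = 8.5
c_2 = 6.5
q_2 = 2.5
t_2 = 5
p_3 = 2.5
q_3 = 2.5
t_3 = 3
a_4 = 4
b_4 = 6.5
p_4 = 3
q_4 = 2.5
t_4 = 2.5
a_5 = 3.5
c_5 = 6
s_5 = 2.5
t_5 = 2
a_6 = 1.5
b_6 = 1.5
c_6 = 1
p_6 = 2
t_6 = 5
a_7 = 2
c_7 = 5.5
s_7 = 2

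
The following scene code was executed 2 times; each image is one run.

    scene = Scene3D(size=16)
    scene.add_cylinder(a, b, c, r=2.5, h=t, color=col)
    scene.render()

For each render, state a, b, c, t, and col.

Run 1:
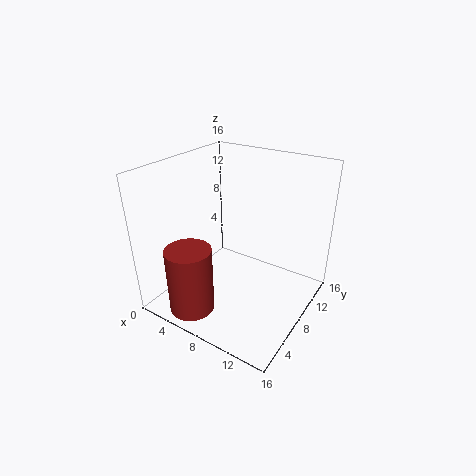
a = 5, b = 3, c = 0.5, t = 7.5, col = 'brown'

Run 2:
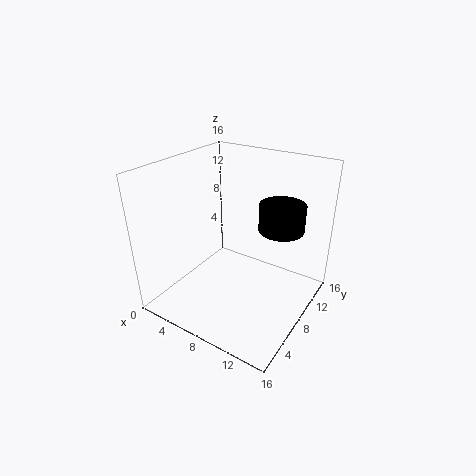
a = 12, b = 10.5, c = 9, t = 3, col = 'black'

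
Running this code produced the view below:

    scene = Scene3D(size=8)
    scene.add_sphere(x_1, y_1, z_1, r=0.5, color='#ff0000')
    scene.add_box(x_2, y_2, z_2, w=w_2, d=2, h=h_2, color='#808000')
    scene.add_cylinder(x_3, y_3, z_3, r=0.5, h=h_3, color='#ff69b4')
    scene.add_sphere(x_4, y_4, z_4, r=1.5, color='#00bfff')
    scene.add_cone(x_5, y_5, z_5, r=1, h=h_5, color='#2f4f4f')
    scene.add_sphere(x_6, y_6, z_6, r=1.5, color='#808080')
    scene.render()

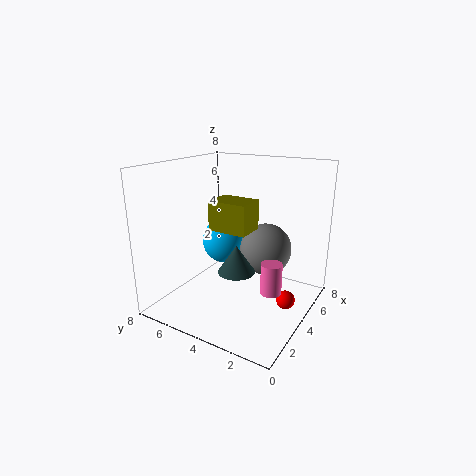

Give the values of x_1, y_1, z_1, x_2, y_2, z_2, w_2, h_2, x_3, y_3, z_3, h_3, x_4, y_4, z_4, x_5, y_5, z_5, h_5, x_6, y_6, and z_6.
x_1 = 4; y_1 = 1; z_1 = 1; x_2 = 2; y_2 = 2.5; z_2 = 5; w_2 = 1.5; h_2 = 1.5; x_3 = 2; y_3 = 1; z_3 = 2.5; h_3 = 1.5; x_4 = 6.5; y_4 = 6.5; z_4 = 2.5; x_5 = 3; y_5 = 3.5; z_5 = 2.5; h_5 = 1.5; x_6 = 5.5; y_6 = 3; z_6 = 3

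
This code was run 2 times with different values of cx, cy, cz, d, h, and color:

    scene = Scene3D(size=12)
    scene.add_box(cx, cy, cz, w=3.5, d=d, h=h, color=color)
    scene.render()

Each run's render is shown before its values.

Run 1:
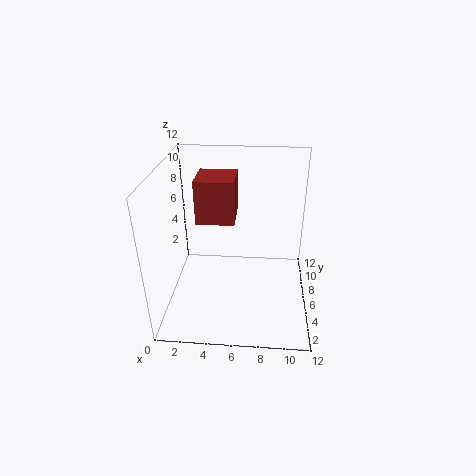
cx = 2, cy = 8, cz = 6, d = 3.5, h = 4, color = 'brown'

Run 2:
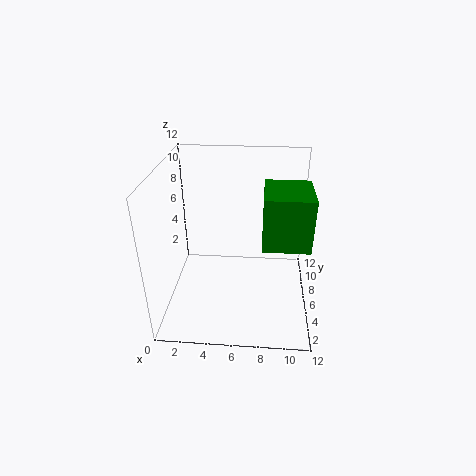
cx = 8, cy = 2.5, cz = 7, d = 4, h = 4, color = 'green'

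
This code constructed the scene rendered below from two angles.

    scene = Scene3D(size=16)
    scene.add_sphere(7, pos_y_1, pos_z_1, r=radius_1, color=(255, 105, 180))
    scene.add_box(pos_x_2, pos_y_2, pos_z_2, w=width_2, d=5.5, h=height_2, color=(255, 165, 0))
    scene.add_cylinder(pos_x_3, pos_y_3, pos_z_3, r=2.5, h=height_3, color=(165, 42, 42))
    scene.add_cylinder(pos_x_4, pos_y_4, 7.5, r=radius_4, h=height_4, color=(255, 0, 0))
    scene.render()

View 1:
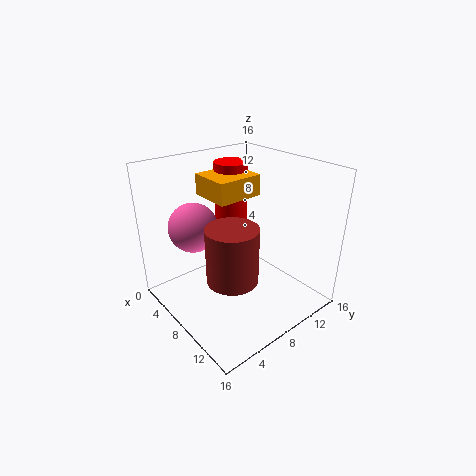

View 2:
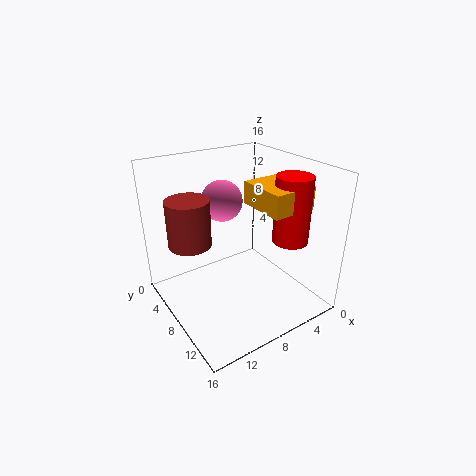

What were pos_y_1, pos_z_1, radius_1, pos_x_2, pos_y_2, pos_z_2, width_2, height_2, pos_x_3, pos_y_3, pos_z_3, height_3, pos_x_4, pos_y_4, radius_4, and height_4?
pos_y_1 = 3; pos_z_1 = 10.5; radius_1 = 2.5; pos_x_2 = 1.5; pos_y_2 = 7; pos_z_2 = 11.5; width_2 = 5; height_2 = 2.5; pos_x_3 = 12; pos_y_3 = 4; pos_z_3 = 6.5; height_3 = 5.5; pos_x_4 = 3; pos_y_4 = 11; radius_4 = 2; height_4 = 7.5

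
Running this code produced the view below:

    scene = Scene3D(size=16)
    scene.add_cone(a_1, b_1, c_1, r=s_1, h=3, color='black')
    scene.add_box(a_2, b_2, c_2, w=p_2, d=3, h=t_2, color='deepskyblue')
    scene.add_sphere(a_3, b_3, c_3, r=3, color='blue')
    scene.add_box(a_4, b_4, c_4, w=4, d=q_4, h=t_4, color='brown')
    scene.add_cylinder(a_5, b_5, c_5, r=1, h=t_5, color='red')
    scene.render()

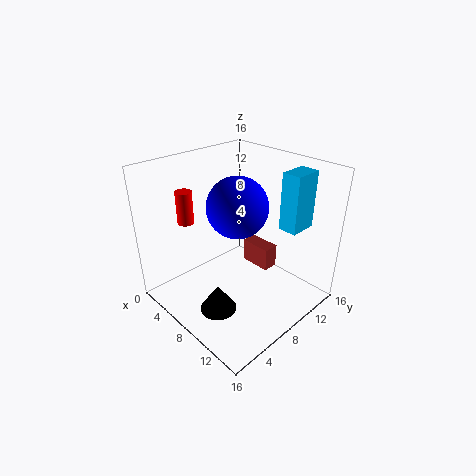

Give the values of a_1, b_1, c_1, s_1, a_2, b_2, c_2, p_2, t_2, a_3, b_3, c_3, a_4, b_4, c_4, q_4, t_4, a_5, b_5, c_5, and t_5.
a_1 = 9; b_1 = 4; c_1 = 1; s_1 = 2; a_2 = 12; b_2 = 10; c_2 = 10; p_2 = 2; t_2 = 6; a_3 = 10; b_3 = 6; c_3 = 13; a_4 = 4; b_4 = 13; c_4 = 1; q_4 = 2; t_4 = 3; a_5 = 1; b_5 = 6; c_5 = 8; t_5 = 4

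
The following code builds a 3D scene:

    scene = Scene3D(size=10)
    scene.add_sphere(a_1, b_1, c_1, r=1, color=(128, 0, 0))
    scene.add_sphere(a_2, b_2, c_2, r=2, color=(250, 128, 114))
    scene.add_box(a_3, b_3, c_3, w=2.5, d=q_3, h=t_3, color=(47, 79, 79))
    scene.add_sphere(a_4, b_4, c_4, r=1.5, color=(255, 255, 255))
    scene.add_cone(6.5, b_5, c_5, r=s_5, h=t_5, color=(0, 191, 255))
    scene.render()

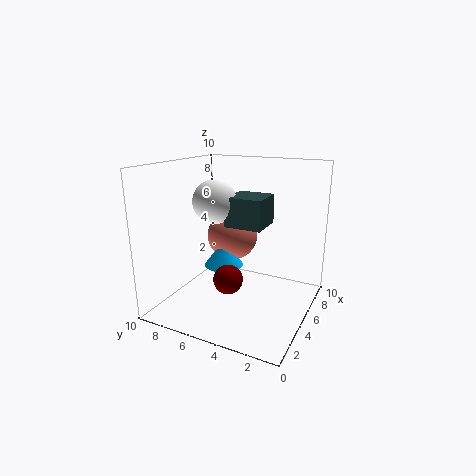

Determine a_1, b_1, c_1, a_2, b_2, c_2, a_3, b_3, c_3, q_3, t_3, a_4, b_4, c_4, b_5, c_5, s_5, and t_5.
a_1 = 3.5; b_1 = 5; c_1 = 2.5; a_2 = 8; b_2 = 7; c_2 = 4; a_3 = 4; b_3 = 3; c_3 = 6; q_3 = 2.5; t_3 = 2; a_4 = 4.5; b_4 = 6.5; c_4 = 7.5; b_5 = 7; c_5 = 2; s_5 = 1.5; t_5 = 2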